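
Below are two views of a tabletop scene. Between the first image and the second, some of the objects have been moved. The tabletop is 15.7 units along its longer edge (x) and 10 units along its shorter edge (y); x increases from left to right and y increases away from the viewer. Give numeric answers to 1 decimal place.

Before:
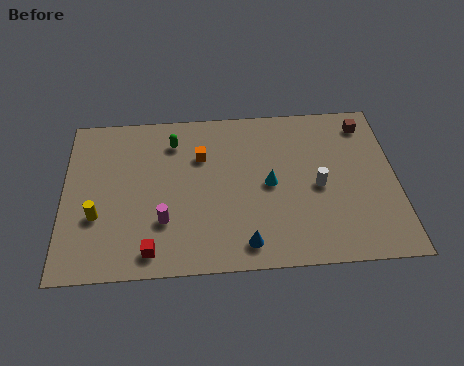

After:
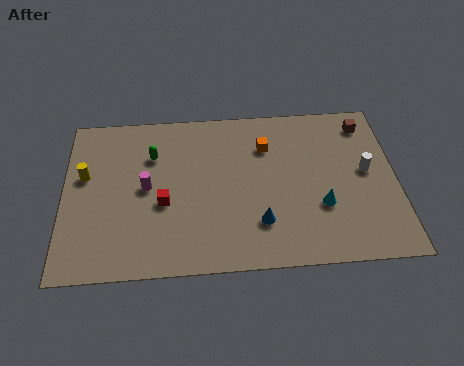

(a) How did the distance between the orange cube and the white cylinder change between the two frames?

-0.9

Before: roughly 6.0 units apart; after: 5.1. That's 0.9 units closer together.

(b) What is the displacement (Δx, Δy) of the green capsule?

(-1.0, -0.8)

The green capsule started near (5.2, 7.9) and ended near (4.2, 7.1).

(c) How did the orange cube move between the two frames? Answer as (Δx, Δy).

(3.1, 0.4)

From the two frames, the orange cube sits at roughly (6.5, 6.9) before and (9.6, 7.3) after.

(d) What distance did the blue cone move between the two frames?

1.4

The blue cone was near (8.5, 1.4) before and (9.2, 2.6) after, so it travelled √(0.7² + 1.2²) ≈ 1.4 units.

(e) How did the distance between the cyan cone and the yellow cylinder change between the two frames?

+3.2

Before: roughly 8.2 units apart; after: 11.4. That's 3.2 units further apart.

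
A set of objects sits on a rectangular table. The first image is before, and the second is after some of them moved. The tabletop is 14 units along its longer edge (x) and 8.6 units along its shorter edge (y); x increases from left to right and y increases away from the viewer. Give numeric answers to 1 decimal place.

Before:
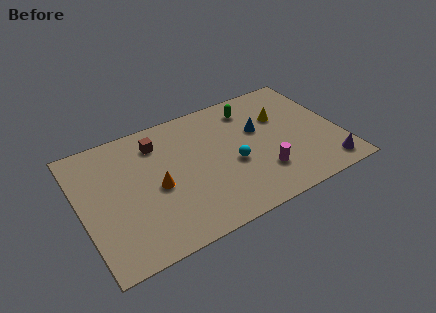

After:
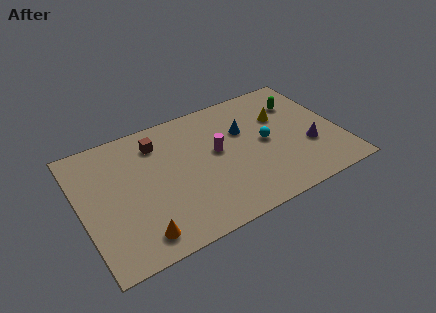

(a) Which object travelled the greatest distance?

the magenta cylinder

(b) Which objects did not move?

the yellow cone and the brown cube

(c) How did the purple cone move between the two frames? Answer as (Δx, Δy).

(-0.7, 1.8)

From the two frames, the purple cone sits at roughly (12.9, 1.2) before and (12.2, 3.0) after.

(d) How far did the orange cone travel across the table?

2.9

The orange cone was near (4.0, 3.9) before and (2.7, 1.3) after, so it travelled √(1.3² + 2.6²) ≈ 2.9 units.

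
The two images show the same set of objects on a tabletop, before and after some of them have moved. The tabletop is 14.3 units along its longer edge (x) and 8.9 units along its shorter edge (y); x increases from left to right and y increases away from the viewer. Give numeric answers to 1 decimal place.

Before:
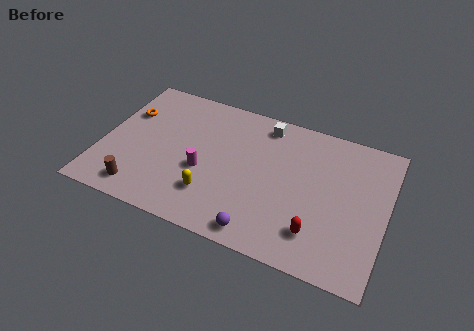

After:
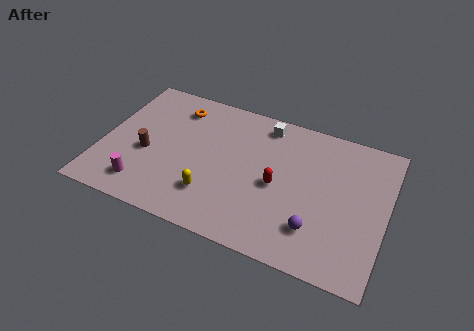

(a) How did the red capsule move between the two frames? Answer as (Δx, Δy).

(-2.2, 2.1)

From the two frames, the red capsule sits at roughly (11.1, 2.0) before and (8.9, 4.1) after.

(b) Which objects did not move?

the white cube and the yellow capsule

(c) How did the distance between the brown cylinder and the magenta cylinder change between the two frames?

-1.6

They were about 3.7 units apart before and 2.1 after — 1.6 units closer together.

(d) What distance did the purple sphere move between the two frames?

2.9

The purple sphere moved from about (8.4, 1.0) to (11.0, 2.2), a distance of √(2.6² + 1.2²) ≈ 2.9.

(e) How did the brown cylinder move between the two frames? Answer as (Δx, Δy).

(0.0, 2.4)

The brown cylinder was at about (2.3, 1.3) and moved to about (2.3, 3.7).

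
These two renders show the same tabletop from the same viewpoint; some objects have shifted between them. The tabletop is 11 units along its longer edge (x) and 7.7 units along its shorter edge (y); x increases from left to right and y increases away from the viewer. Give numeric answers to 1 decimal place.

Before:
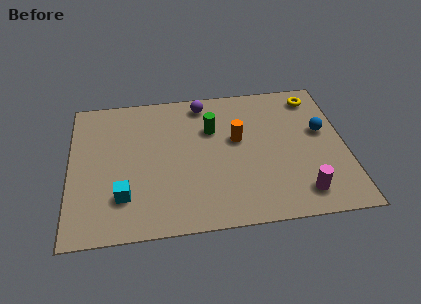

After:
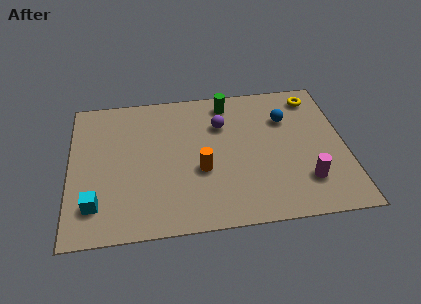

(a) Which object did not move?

the yellow torus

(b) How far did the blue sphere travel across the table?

1.7

The blue sphere moved from about (10.1, 4.5) to (8.7, 5.4), a distance of √(1.4² + 0.9²) ≈ 1.7.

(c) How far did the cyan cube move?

1.1

The cyan cube was near (2.1, 2.0) before and (1.0, 1.7) after, so it travelled √(1.1² + 0.3²) ≈ 1.1 units.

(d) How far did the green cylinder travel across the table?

1.6

The green cylinder was near (5.7, 5.2) before and (6.4, 6.6) after, so it travelled √(0.7² + 1.4²) ≈ 1.6 units.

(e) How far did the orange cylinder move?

2.1

From (6.7, 4.5) to (5.2, 3.0), the orange cylinder covered √(1.5² + 1.5²) ≈ 2.1 units.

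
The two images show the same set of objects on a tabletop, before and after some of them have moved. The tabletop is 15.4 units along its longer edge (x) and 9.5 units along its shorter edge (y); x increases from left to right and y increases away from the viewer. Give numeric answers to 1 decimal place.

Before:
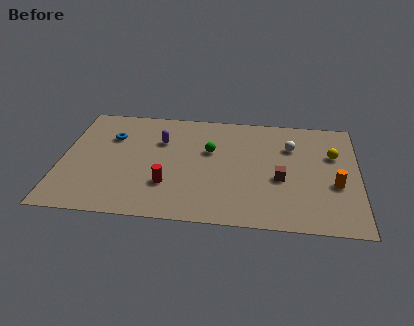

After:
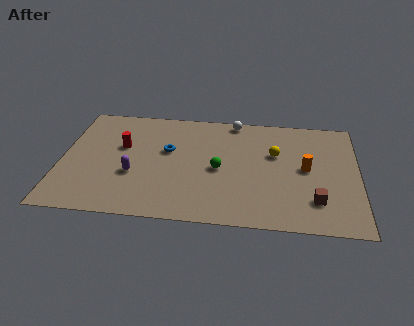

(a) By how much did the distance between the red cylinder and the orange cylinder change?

+1.0

The distance was about 8.6 in the first image and 9.6 in the second, so they moved 1.0 units further apart.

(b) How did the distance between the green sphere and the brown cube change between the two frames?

+1.2

The distance was about 4.2 in the first image and 5.4 in the second, so they moved 1.2 units further apart.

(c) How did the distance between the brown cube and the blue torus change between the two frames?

-0.9

Before: roughly 9.3 units apart; after: 8.4. That's 0.9 units closer together.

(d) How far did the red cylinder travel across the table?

3.9

From (5.6, 2.8) to (3.1, 5.8), the red cylinder covered √(2.5² + 3.0²) ≈ 3.9 units.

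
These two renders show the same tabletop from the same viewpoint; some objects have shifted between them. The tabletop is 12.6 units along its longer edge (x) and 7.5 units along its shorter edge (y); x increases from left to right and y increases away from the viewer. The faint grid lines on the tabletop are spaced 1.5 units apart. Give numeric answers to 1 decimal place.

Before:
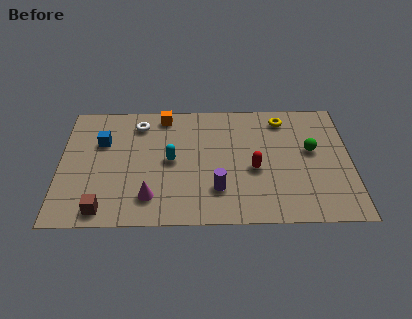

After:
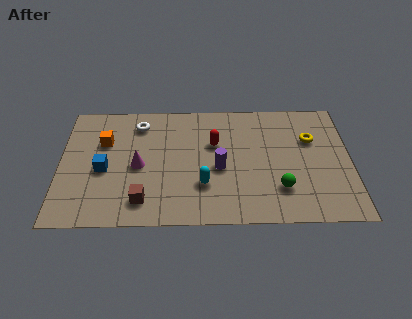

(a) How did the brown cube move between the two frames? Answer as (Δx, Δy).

(1.7, 0.5)

From the two frames, the brown cube sits at roughly (1.9, 0.9) before and (3.6, 1.4) after.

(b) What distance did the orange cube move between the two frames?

3.1

From (4.5, 6.6) to (1.9, 5.0), the orange cube covered √(2.6² + 1.6²) ≈ 3.1 units.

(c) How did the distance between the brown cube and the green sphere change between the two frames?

-3.7

Before: roughly 9.6 units apart; after: 5.9. That's 3.7 units closer together.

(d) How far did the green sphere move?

2.7

From (10.9, 4.3) to (9.5, 2.0), the green sphere covered √(1.4² + 2.3²) ≈ 2.7 units.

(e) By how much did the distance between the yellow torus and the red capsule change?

+0.8

The distance was about 3.4 in the first image and 4.2 in the second, so they moved 0.8 units further apart.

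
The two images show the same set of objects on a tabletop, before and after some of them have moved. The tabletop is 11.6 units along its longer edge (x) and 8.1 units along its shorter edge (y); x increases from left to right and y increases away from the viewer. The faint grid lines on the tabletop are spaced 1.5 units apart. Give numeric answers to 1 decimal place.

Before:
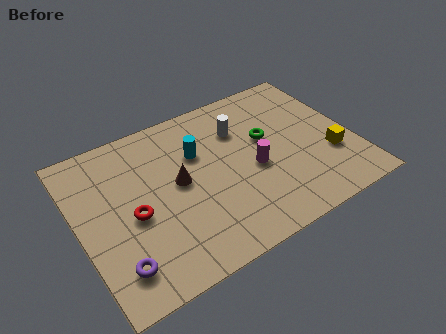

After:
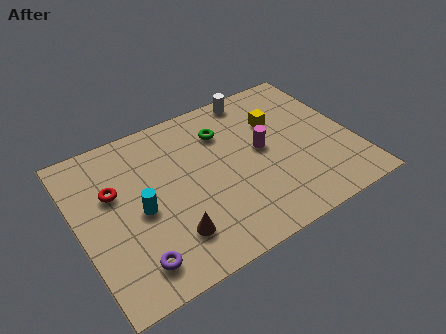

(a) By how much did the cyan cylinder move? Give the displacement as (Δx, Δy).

(-2.7, -1.7)

From the two frames, the cyan cylinder sits at roughly (5.2, 5.4) before and (2.5, 3.7) after.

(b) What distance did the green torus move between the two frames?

2.1

From (8.1, 4.8) to (6.4, 6.0), the green torus covered √(1.7² + 1.2²) ≈ 2.1 units.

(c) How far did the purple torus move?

0.7

From (1.2, 1.6) to (1.9, 1.4), the purple torus covered √(0.7² + 0.2²) ≈ 0.7 units.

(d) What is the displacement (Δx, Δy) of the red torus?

(-0.6, 1.5)

The red torus started near (2.2, 3.6) and ended near (1.6, 5.1).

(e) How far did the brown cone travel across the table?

2.5

From (4.2, 4.3) to (3.5, 1.9), the brown cone covered √(0.7² + 2.4²) ≈ 2.5 units.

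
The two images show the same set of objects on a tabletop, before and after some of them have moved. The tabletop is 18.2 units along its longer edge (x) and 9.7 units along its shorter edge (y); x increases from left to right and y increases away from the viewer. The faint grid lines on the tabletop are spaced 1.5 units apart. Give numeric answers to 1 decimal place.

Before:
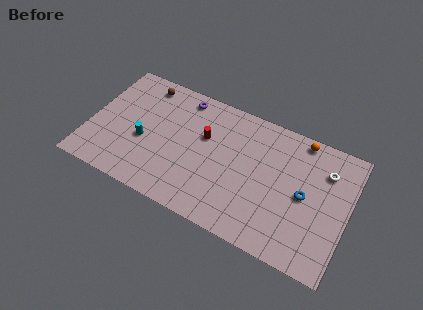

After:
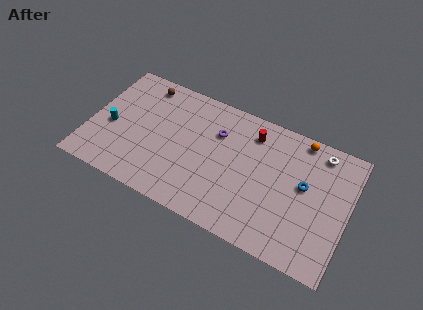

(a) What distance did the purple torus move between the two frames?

3.2

From (6.1, 8.5) to (8.8, 6.8), the purple torus covered √(2.7² + 1.7²) ≈ 3.2 units.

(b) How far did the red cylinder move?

3.6

The red cylinder was near (8.0, 6.1) before and (11.2, 7.8) after, so it travelled √(3.2² + 1.7²) ≈ 3.6 units.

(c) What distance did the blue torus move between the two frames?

0.7

From (15.2, 4.8) to (15.1, 5.5), the blue torus covered √(0.1² + 0.7²) ≈ 0.7 units.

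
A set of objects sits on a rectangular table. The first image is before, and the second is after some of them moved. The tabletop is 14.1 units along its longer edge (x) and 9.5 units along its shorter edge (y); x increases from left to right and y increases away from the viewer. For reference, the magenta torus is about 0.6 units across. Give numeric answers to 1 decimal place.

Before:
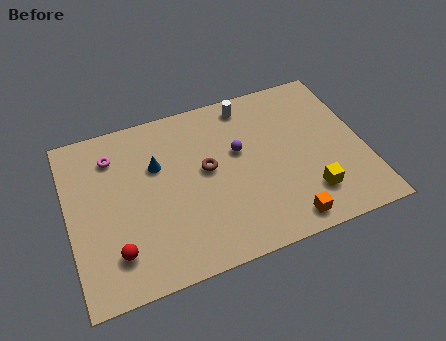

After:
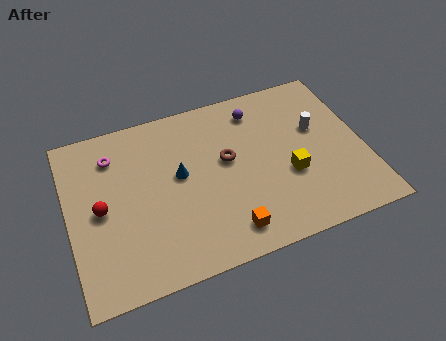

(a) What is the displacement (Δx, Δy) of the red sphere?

(-0.5, 2.5)

The red sphere started near (2.0, 2.1) and ended near (1.5, 4.6).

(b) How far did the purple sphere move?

2.4

The purple sphere moved from about (8.2, 5.7) to (9.3, 7.8), a distance of √(1.1² + 2.1²) ≈ 2.4.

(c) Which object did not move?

the magenta torus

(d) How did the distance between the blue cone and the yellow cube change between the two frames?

-2.6

The distance was about 8.0 in the first image and 5.4 in the second, so they moved 2.6 units closer together.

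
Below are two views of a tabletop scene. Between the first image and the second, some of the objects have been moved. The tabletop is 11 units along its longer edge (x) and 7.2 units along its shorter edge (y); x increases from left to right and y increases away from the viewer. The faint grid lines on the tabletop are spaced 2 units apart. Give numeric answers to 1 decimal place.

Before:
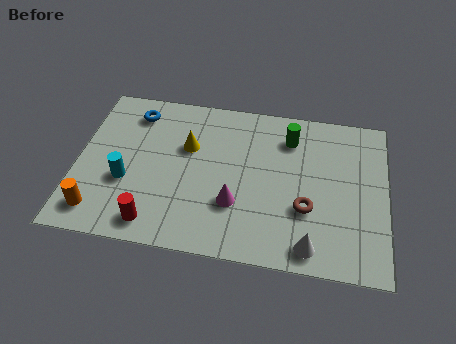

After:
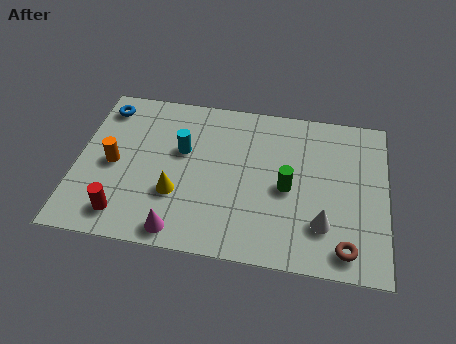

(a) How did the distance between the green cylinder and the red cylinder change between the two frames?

-0.4

They were about 6.5 units apart before and 6.1 after — 0.4 units closer together.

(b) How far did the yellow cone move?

2.2

The yellow cone moved from about (3.9, 4.6) to (3.6, 2.4), a distance of √(0.3² + 2.2²) ≈ 2.2.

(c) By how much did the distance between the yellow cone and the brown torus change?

+1.4

The distance was about 4.8 in the first image and 6.2 in the second, so they moved 1.4 units further apart.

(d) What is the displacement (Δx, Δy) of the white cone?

(0.4, 1.0)

From the two frames, the white cone sits at roughly (8.4, 0.9) before and (8.8, 1.9) after.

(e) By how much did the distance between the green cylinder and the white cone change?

-2.9

They were about 4.8 units apart before and 1.9 after — 2.9 units closer together.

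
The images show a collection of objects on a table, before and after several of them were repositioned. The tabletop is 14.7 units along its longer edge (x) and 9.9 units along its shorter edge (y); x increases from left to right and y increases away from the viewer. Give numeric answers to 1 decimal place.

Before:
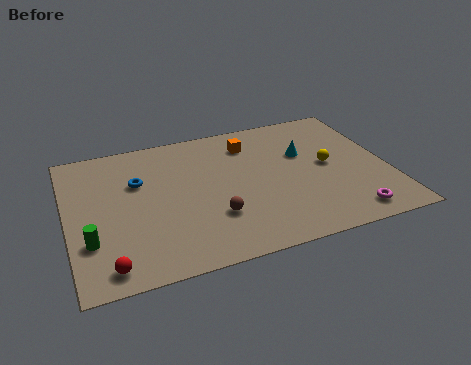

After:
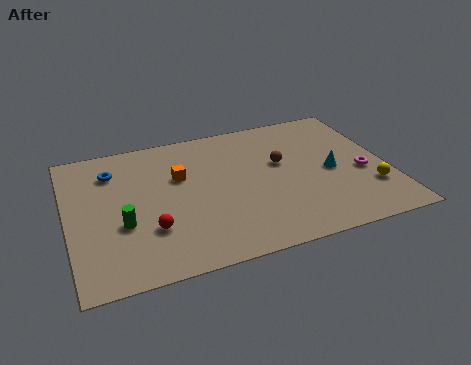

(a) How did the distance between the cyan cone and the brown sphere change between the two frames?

-3.0

They were about 5.6 units apart before and 2.6 after — 3.0 units closer together.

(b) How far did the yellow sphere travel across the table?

2.9

The yellow sphere moved from about (12.0, 5.1) to (13.7, 2.8), a distance of √(1.7² + 2.3²) ≈ 2.9.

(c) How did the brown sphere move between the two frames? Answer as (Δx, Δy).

(3.4, 2.9)

The brown sphere started near (6.5, 3.0) and ended near (9.9, 5.9).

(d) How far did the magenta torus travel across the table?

3.0

From (12.5, 1.3) to (13.5, 4.1), the magenta torus covered √(1.0² + 2.8²) ≈ 3.0 units.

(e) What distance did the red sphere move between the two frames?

2.7

From (1.6, 1.2) to (3.6, 3.0), the red sphere covered √(2.0² + 1.8²) ≈ 2.7 units.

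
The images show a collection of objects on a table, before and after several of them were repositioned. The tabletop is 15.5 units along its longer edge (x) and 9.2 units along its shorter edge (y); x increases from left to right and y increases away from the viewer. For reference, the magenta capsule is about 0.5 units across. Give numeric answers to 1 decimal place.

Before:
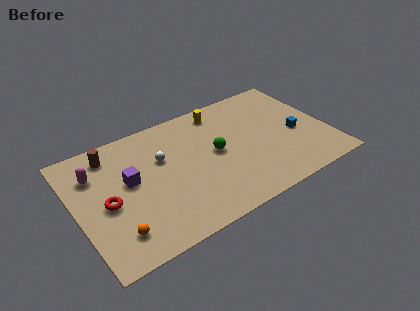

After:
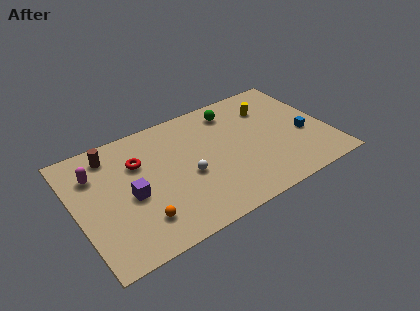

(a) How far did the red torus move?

3.0

The red torus moved from about (1.8, 4.2) to (4.0, 6.3), a distance of √(2.2² + 2.1²) ≈ 3.0.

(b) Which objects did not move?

the magenta capsule and the brown cylinder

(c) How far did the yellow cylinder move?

3.1

The yellow cylinder moved from about (9.4, 7.9) to (12.3, 6.8), a distance of √(2.9² + 1.1²) ≈ 3.1.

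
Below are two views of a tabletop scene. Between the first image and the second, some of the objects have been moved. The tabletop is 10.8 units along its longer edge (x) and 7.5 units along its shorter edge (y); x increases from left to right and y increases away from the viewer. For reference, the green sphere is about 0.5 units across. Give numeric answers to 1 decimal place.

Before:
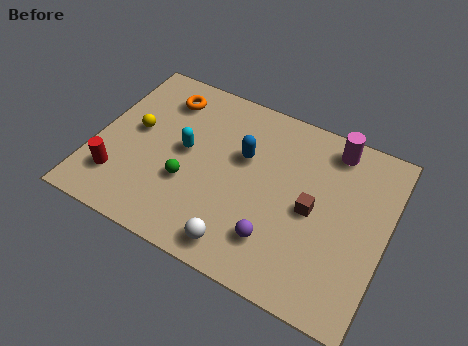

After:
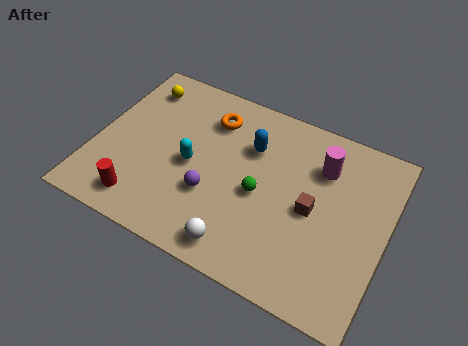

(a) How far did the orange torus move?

1.8

The orange torus was near (2.2, 6.0) before and (4.0, 5.8) after, so it travelled √(1.8² + 0.2²) ≈ 1.8 units.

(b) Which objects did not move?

the white sphere and the brown cube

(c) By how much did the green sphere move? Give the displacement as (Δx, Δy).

(2.6, 0.7)

The green sphere was at about (3.6, 2.7) and moved to about (6.2, 3.4).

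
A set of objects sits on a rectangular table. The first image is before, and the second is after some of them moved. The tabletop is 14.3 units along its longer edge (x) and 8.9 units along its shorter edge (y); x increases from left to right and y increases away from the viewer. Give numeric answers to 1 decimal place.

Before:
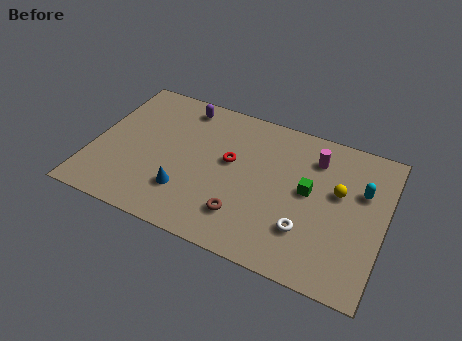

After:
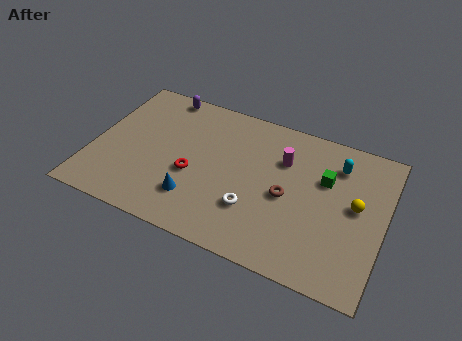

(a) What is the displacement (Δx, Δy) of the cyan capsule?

(-1.3, 1.1)

From the two frames, the cyan capsule sits at roughly (13.1, 5.8) before and (11.8, 6.9) after.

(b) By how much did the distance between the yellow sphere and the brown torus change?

-2.0

They were about 5.4 units apart before and 3.4 after — 2.0 units closer together.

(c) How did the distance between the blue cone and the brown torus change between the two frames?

+1.8

They were about 2.9 units apart before and 4.7 after — 1.8 units further apart.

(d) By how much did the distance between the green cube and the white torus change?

+2.2

They were about 2.3 units apart before and 4.5 after — 2.2 units further apart.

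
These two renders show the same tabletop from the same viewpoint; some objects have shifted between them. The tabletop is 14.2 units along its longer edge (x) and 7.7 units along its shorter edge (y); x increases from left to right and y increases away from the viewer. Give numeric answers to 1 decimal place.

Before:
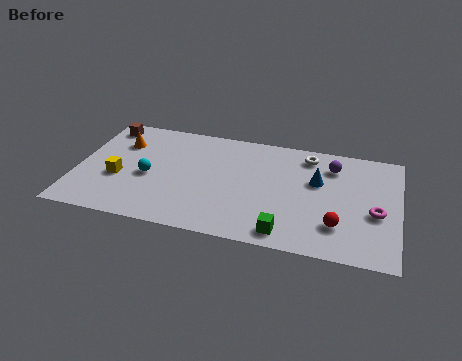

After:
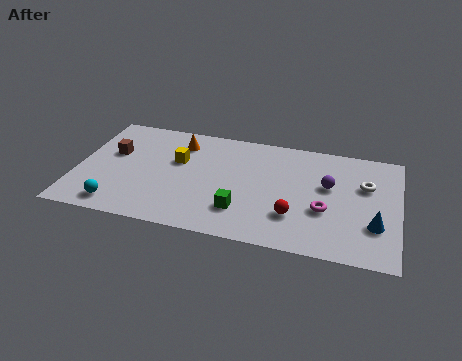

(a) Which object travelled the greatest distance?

the blue cone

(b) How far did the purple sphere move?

1.4

The purple sphere was near (11.2, 6.0) before and (11.1, 4.6) after, so it travelled √(0.1² + 1.4²) ≈ 1.4 units.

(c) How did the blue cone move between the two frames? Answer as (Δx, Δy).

(2.6, -2.4)

From the two frames, the blue cone sits at roughly (10.6, 4.8) before and (13.2, 2.4) after.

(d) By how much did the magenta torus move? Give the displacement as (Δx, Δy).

(-2.2, -0.3)

The magenta torus started near (13.2, 3.2) and ended near (11.0, 2.9).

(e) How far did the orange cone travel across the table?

2.7

From (1.8, 5.5) to (4.4, 6.1), the orange cone covered √(2.6² + 0.6²) ≈ 2.7 units.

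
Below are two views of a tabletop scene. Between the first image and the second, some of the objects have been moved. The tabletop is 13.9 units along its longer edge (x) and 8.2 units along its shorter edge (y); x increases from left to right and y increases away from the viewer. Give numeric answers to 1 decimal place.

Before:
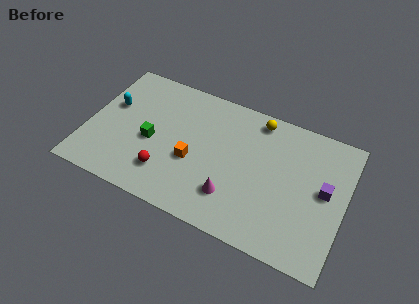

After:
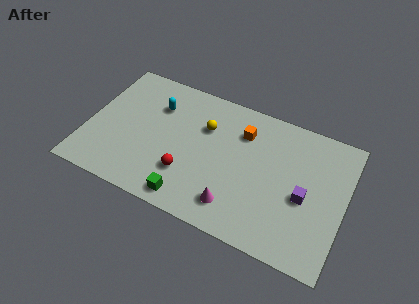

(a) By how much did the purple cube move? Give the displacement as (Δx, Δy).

(-1.0, -0.8)

The purple cube was at about (12.8, 4.4) and moved to about (11.8, 3.6).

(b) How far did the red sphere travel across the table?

1.2

The red sphere was near (4.5, 2.0) before and (5.6, 2.4) after, so it travelled √(1.1² + 0.4²) ≈ 1.2 units.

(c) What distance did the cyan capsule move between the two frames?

2.6

The cyan capsule was near (1.1, 5.0) before and (3.5, 5.9) after, so it travelled √(2.4² + 0.9²) ≈ 2.6 units.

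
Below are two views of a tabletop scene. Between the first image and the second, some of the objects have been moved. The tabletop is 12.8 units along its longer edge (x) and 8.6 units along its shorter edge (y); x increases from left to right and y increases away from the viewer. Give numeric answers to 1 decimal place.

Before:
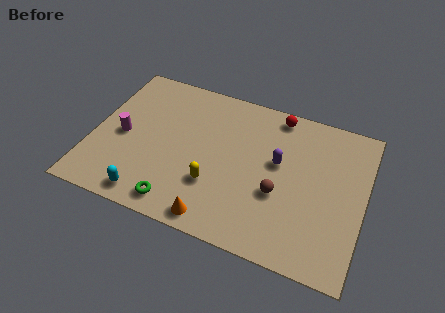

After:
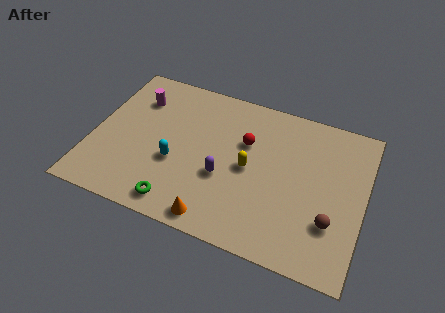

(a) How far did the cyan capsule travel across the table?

2.5

From (3.0, 1.0) to (4.0, 3.3), the cyan capsule covered √(1.0² + 2.3²) ≈ 2.5 units.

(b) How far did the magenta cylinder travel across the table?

2.4

The magenta cylinder was near (1.4, 4.0) before and (1.8, 6.4) after, so it travelled √(0.4² + 2.4²) ≈ 2.4 units.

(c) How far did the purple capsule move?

2.9

The purple capsule moved from about (8.7, 5.0) to (6.3, 3.3), a distance of √(2.4² + 1.7²) ≈ 2.9.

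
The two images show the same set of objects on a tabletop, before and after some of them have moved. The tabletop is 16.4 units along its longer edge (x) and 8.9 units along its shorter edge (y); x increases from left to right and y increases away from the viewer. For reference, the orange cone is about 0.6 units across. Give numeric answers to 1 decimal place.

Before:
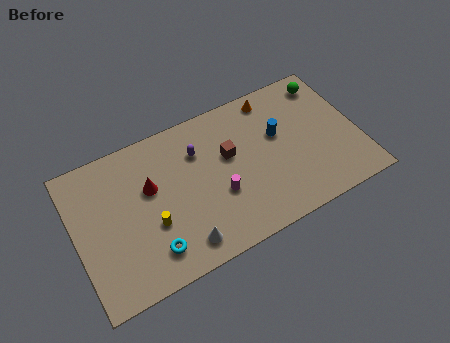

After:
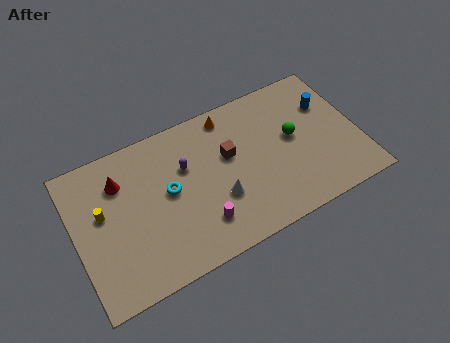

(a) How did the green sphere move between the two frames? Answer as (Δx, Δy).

(-2.4, -2.6)

From the two frames, the green sphere sits at roughly (15.1, 7.5) before and (12.7, 4.9) after.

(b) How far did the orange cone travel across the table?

2.6

From (11.9, 7.8) to (9.3, 7.8), the orange cone covered √(2.6² + 0.0²) ≈ 2.6 units.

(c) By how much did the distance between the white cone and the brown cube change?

-2.7

Before: roughly 5.2 units apart; after: 2.5. That's 2.7 units closer together.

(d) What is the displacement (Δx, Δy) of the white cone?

(2.4, 1.7)

The white cone was at about (5.7, 1.4) and moved to about (8.1, 3.1).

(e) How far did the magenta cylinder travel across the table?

1.7

The magenta cylinder was near (8.1, 3.3) before and (6.9, 2.1) after, so it travelled √(1.2² + 1.2²) ≈ 1.7 units.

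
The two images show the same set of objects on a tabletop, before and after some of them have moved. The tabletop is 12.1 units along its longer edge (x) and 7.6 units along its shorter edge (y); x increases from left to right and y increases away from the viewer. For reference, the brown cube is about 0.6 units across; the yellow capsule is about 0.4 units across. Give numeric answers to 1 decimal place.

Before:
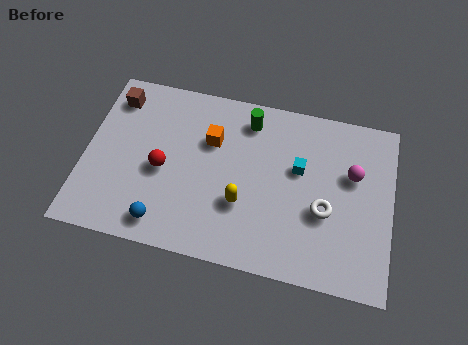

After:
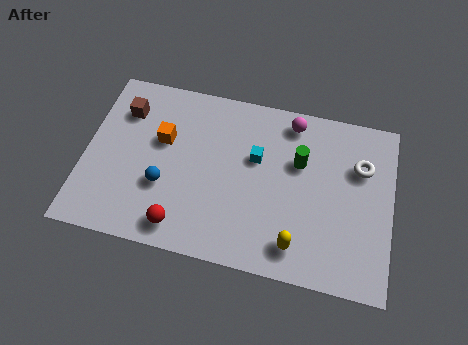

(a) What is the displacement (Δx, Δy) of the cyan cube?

(-1.7, 0.1)

The cyan cube was at about (8.4, 4.6) and moved to about (6.7, 4.7).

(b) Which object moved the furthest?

the magenta sphere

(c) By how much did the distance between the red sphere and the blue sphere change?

-0.5

They were about 2.3 units apart before and 1.8 after — 0.5 units closer together.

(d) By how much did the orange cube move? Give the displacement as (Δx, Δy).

(-1.9, -0.4)

From the two frames, the orange cube sits at roughly (4.9, 5.1) before and (3.0, 4.7) after.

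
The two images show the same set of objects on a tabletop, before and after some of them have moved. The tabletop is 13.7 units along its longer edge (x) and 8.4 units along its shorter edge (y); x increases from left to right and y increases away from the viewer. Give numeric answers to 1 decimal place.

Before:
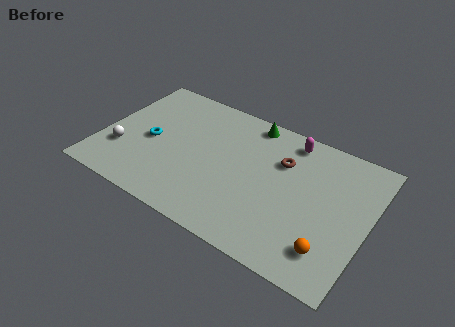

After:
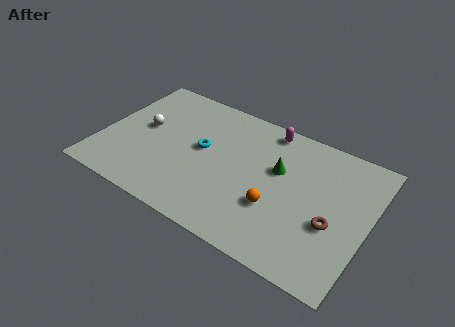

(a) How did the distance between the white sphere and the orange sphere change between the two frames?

-3.5

Before: roughly 10.9 units apart; after: 7.4. That's 3.5 units closer together.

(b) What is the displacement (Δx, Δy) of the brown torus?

(2.9, -2.5)

From the two frames, the brown torus sits at roughly (9.1, 5.8) before and (12.0, 3.3) after.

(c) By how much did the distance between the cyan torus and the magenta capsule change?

-3.4

The distance was about 7.6 in the first image and 4.2 in the second, so they moved 3.4 units closer together.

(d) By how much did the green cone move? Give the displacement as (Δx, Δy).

(1.8, -2.3)

The green cone started near (7.2, 7.5) and ended near (9.0, 5.2).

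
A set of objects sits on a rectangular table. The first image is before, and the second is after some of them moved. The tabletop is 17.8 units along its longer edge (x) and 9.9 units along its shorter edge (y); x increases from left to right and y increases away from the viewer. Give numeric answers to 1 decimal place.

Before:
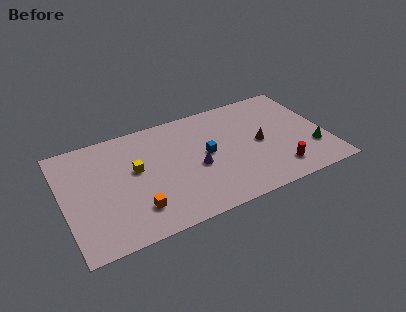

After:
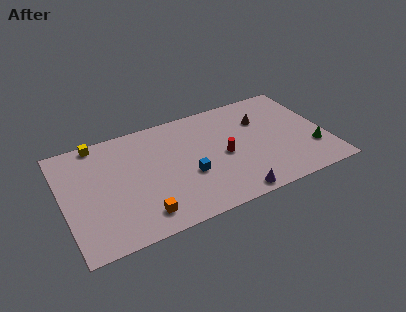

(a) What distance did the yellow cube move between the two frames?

4.0

The yellow cube was near (4.9, 5.7) before and (2.7, 9.1) after, so it travelled √(2.2² + 3.4²) ≈ 4.0 units.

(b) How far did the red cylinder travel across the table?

4.3

The red cylinder moved from about (14.2, 1.9) to (10.8, 4.6), a distance of √(3.4² + 2.7²) ≈ 4.3.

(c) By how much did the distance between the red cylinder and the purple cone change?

-2.1

The distance was about 5.8 in the first image and 3.7 in the second, so they moved 2.1 units closer together.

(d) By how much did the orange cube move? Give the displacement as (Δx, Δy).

(0.3, -0.6)

From the two frames, the orange cube sits at roughly (4.6, 2.3) before and (4.9, 1.7) after.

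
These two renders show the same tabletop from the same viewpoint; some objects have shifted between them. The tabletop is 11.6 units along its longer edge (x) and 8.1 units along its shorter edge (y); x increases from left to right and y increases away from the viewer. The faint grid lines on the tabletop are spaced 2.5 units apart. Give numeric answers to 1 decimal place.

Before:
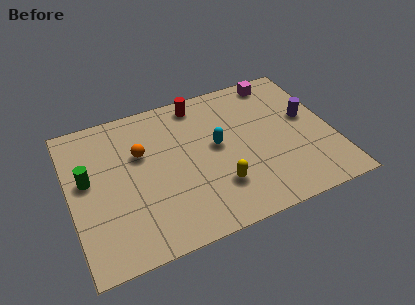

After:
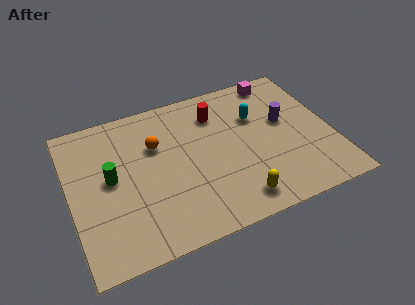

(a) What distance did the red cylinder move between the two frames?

1.1

The red cylinder was near (6.0, 7.1) before and (6.7, 6.2) after, so it travelled √(0.7² + 0.9²) ≈ 1.1 units.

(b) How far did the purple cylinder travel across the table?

1.0

The purple cylinder moved from about (10.6, 4.6) to (9.6, 4.7), a distance of √(1.0² + 0.1²) ≈ 1.0.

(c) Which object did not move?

the magenta cube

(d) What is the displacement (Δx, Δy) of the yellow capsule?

(0.7, -1.0)

From the two frames, the yellow capsule sits at roughly (6.3, 2.2) before and (7.0, 1.2) after.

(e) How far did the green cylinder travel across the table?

1.0

From (0.8, 4.6) to (1.8, 4.3), the green cylinder covered √(1.0² + 0.3²) ≈ 1.0 units.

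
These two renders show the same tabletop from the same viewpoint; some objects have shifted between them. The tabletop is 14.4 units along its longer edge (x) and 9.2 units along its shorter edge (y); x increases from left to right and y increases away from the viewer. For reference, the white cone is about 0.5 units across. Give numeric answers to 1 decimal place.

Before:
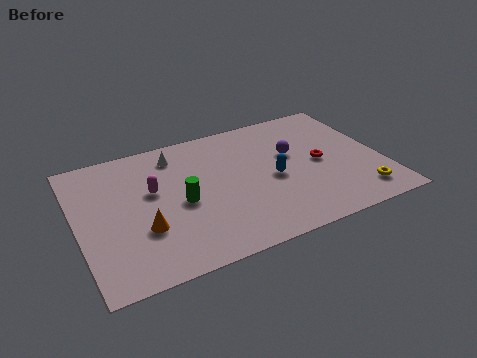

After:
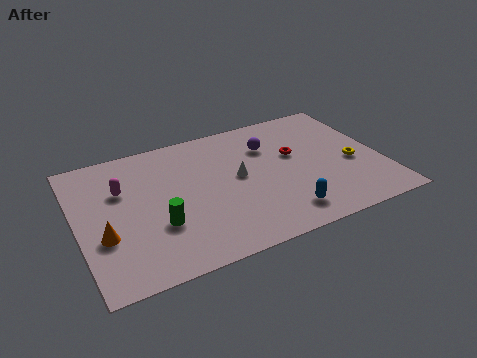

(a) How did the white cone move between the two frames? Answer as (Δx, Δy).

(2.7, -2.7)

The white cone was at about (4.9, 7.6) and moved to about (7.6, 4.9).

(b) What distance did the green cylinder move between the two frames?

1.6

The green cylinder moved from about (4.8, 4.2) to (3.6, 3.1), a distance of √(1.2² + 1.1²) ≈ 1.6.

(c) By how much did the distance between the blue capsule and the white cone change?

-1.8

Before: roughly 5.5 units apart; after: 3.7. That's 1.8 units closer together.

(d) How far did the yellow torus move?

2.3

The yellow torus was near (13.0, 1.6) before and (13.0, 3.9) after, so it travelled √(0.0² + 2.3²) ≈ 2.3 units.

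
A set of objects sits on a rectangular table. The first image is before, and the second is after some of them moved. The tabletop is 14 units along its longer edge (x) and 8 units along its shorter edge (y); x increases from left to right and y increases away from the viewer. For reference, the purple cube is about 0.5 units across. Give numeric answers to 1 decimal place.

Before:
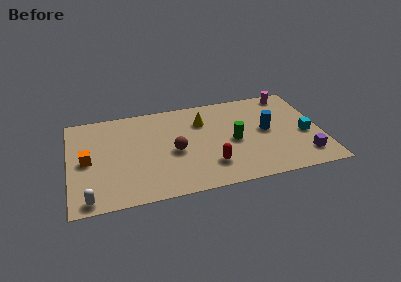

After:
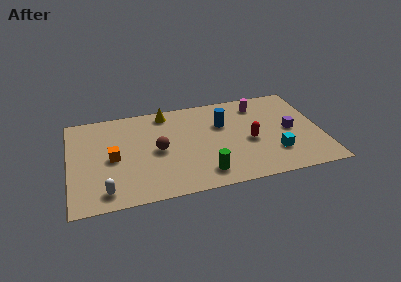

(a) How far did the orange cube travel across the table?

1.4

The orange cube was near (1.0, 3.9) before and (2.4, 3.8) after, so it travelled √(1.4² + 0.1²) ≈ 1.4 units.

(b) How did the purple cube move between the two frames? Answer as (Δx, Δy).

(-0.6, 2.3)

From the two frames, the purple cube sits at roughly (12.9, 1.6) before and (12.3, 3.9) after.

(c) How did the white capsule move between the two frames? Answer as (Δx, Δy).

(0.9, 0.4)

From the two frames, the white capsule sits at roughly (1.0, 0.8) before and (1.9, 1.2) after.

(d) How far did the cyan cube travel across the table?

2.2

The cyan cube moved from about (13.1, 3.4) to (11.3, 2.2), a distance of √(1.8² + 1.2²) ≈ 2.2.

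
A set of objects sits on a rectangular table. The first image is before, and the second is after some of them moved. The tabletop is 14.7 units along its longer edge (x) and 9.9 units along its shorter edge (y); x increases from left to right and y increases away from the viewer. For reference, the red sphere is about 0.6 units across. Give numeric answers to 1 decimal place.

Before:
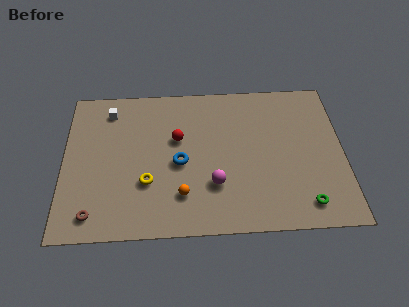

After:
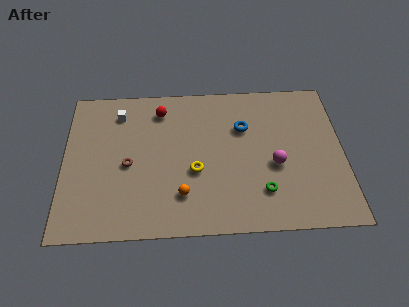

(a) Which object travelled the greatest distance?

the blue torus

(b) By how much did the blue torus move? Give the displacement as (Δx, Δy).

(3.4, 2.2)

The blue torus was at about (6.1, 4.5) and moved to about (9.5, 6.7).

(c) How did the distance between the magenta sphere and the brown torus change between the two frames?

+1.2

They were about 6.5 units apart before and 7.7 after — 1.2 units further apart.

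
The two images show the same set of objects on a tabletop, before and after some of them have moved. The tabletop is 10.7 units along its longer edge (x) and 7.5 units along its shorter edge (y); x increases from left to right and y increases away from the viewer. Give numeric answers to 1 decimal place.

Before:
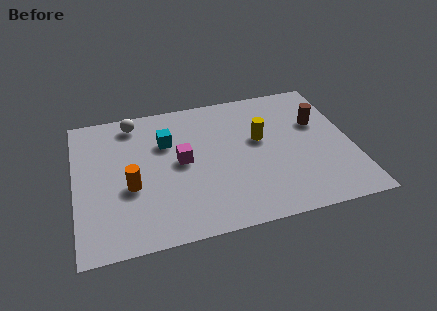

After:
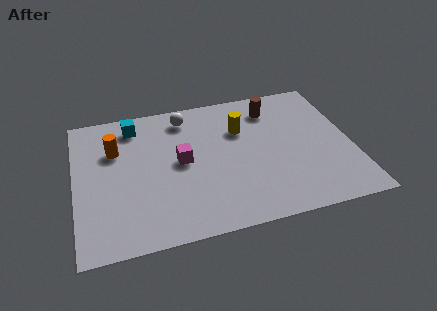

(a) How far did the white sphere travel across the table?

2.0

From (2.4, 6.5) to (4.4, 6.3), the white sphere covered √(2.0² + 0.2²) ≈ 2.0 units.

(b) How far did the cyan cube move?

1.7

The cyan cube was near (3.6, 5.1) before and (2.4, 6.3) after, so it travelled √(1.2² + 1.2²) ≈ 1.7 units.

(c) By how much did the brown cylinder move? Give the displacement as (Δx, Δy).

(-1.7, 1.2)

The brown cylinder was at about (9.5, 4.8) and moved to about (7.8, 6.0).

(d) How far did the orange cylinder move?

2.2

From (2.1, 3.0) to (1.6, 5.1), the orange cylinder covered √(0.5² + 2.1²) ≈ 2.2 units.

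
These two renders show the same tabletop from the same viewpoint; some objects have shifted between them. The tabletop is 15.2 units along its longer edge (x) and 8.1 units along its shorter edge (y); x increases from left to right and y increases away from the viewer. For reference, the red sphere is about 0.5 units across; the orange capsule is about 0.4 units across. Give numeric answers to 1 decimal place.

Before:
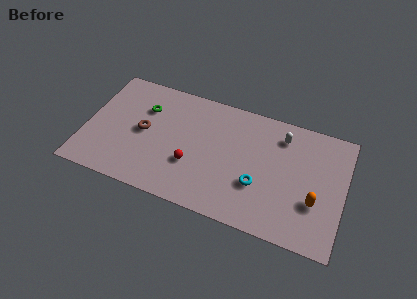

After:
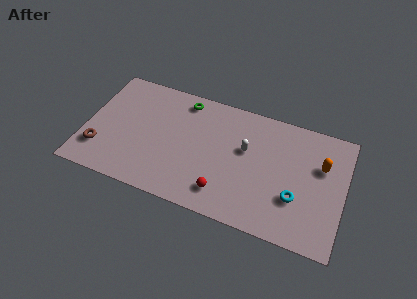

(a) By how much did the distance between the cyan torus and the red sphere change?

+0.3

The distance was about 3.9 in the first image and 4.2 in the second, so they moved 0.3 units further apart.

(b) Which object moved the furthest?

the brown torus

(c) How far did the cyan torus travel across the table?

2.2

The cyan torus was near (10.3, 2.8) before and (12.5, 2.7) after, so it travelled √(2.2² + 0.1²) ≈ 2.2 units.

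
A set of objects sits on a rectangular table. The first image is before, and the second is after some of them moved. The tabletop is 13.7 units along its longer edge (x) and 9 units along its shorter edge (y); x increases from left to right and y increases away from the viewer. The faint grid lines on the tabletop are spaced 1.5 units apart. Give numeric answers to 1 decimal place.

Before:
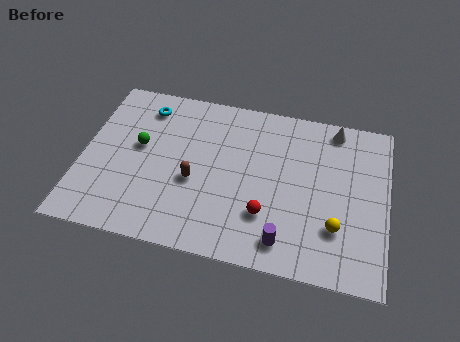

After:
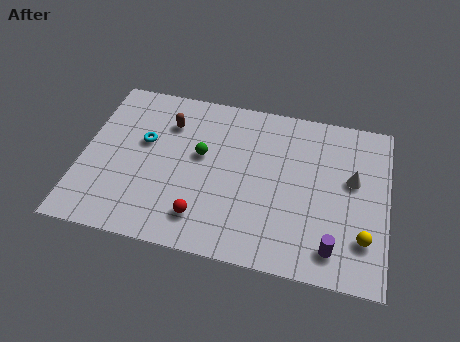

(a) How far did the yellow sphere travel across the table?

1.2

The yellow sphere moved from about (11.5, 2.6) to (12.7, 2.3), a distance of √(1.2² + 0.3²) ≈ 1.2.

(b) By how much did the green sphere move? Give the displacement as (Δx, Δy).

(2.8, 0.1)

The green sphere started near (2.5, 5.1) and ended near (5.3, 5.2).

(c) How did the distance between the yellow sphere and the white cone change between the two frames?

-2.3

They were about 5.4 units apart before and 3.1 after — 2.3 units closer together.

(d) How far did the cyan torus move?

2.0

The cyan torus was near (2.6, 7.4) before and (2.7, 5.4) after, so it travelled √(0.1² + 2.0²) ≈ 2.0 units.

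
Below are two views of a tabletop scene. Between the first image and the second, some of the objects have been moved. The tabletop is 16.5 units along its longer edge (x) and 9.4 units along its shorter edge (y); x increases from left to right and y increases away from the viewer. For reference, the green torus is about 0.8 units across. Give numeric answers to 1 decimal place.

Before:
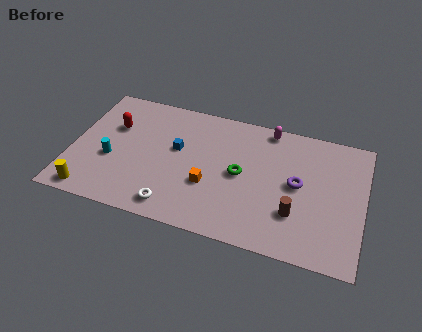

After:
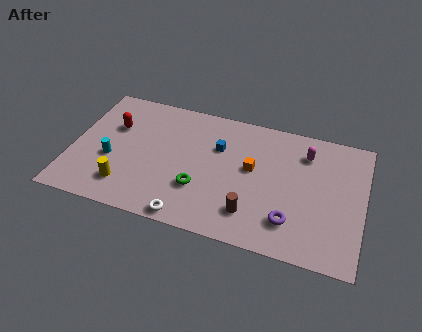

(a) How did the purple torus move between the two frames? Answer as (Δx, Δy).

(-0.2, -2.7)

The purple torus was at about (12.8, 4.9) and moved to about (12.6, 2.2).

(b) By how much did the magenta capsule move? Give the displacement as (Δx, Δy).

(2.2, -1.2)

The magenta capsule was at about (10.9, 8.5) and moved to about (13.1, 7.3).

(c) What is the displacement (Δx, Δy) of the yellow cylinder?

(1.9, 1.0)

The yellow cylinder started near (1.4, 1.0) and ended near (3.3, 2.0).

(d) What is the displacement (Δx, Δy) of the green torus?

(-2.2, -1.7)

From the two frames, the green torus sits at roughly (9.6, 4.7) before and (7.4, 3.0) after.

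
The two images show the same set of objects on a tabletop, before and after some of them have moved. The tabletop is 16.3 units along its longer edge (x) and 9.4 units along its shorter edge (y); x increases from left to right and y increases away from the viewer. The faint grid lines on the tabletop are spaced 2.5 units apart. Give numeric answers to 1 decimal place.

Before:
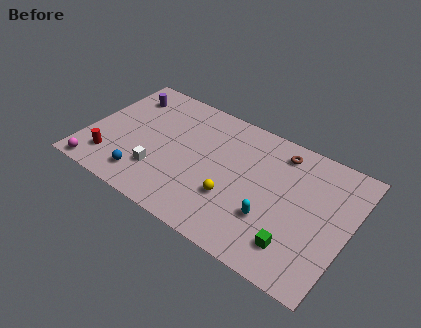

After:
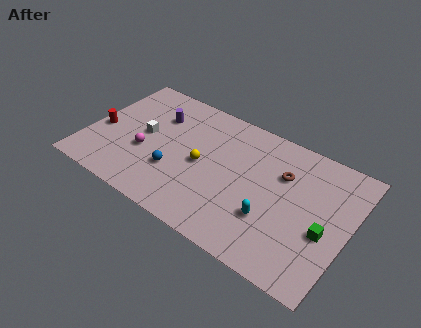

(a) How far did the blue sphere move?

2.2

The blue sphere moved from about (4.0, 1.7) to (5.7, 3.1), a distance of √(1.7² + 1.4²) ≈ 2.2.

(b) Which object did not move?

the cyan capsule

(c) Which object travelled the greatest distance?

the magenta sphere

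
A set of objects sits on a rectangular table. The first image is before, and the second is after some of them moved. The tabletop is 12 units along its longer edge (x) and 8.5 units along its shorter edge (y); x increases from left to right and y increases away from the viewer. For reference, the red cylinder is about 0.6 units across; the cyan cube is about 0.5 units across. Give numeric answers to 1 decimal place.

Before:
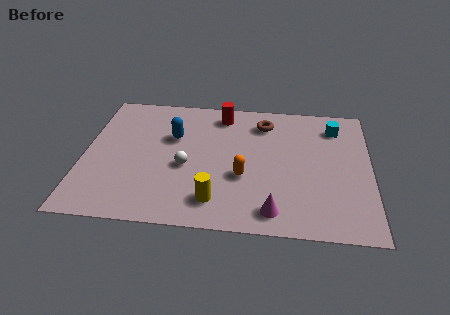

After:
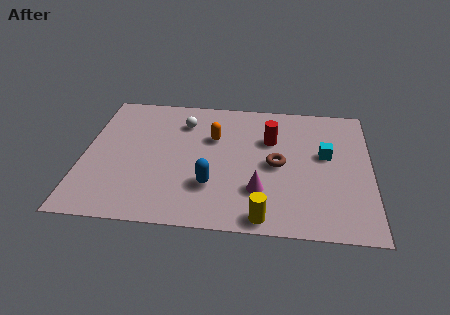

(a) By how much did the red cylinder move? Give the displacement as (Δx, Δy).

(2.1, -1.5)

From the two frames, the red cylinder sits at roughly (5.7, 7.2) before and (7.8, 5.7) after.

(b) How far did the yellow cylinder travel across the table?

2.2

The yellow cylinder was near (5.6, 1.6) before and (7.6, 0.8) after, so it travelled √(2.0² + 0.8²) ≈ 2.2 units.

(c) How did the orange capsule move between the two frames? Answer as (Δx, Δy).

(-1.3, 2.4)

The orange capsule was at about (6.7, 3.2) and moved to about (5.4, 5.6).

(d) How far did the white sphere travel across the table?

2.9

The white sphere was near (4.3, 3.6) before and (4.1, 6.5) after, so it travelled √(0.2² + 2.9²) ≈ 2.9 units.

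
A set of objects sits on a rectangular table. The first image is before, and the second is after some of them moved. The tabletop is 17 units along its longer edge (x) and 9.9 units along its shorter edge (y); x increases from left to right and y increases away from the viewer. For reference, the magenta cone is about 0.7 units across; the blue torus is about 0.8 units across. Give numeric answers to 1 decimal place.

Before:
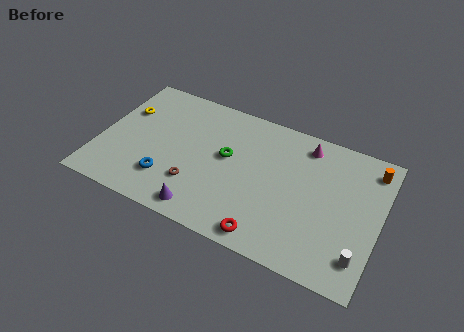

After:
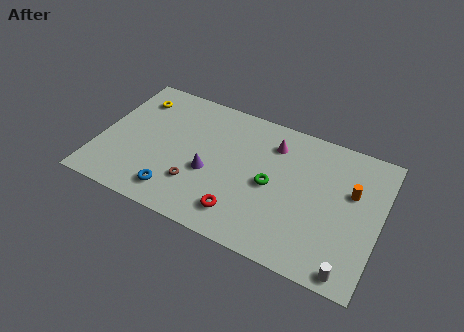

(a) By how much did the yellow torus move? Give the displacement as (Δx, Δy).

(0.5, 1.2)

From the two frames, the yellow torus sits at roughly (1.2, 6.6) before and (1.7, 7.8) after.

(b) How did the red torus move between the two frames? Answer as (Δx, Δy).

(-1.7, 0.8)

The red torus was at about (10.7, 1.1) and moved to about (9.0, 1.9).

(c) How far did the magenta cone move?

2.0

The magenta cone moved from about (12.2, 8.4) to (10.3, 7.7), a distance of √(1.9² + 0.7²) ≈ 2.0.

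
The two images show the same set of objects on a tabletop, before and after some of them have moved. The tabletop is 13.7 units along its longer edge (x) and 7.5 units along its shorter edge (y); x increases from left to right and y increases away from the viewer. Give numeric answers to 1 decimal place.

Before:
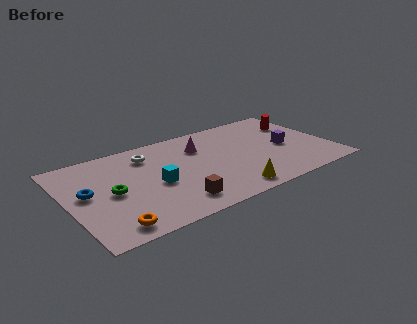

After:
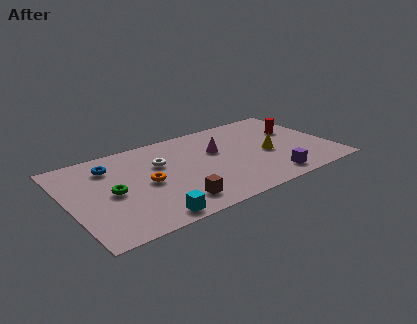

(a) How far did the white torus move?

1.1

The white torus was near (4.4, 5.9) before and (4.9, 4.9) after, so it travelled √(0.5² + 1.0²) ≈ 1.1 units.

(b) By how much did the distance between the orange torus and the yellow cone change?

+0.3

The distance was about 6.1 in the first image and 6.4 in the second, so they moved 0.3 units further apart.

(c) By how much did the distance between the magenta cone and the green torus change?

+0.6

The distance was about 5.2 in the first image and 5.8 in the second, so they moved 0.6 units further apart.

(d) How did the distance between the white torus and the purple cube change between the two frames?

-1.0

They were about 7.4 units apart before and 6.4 after — 1.0 units closer together.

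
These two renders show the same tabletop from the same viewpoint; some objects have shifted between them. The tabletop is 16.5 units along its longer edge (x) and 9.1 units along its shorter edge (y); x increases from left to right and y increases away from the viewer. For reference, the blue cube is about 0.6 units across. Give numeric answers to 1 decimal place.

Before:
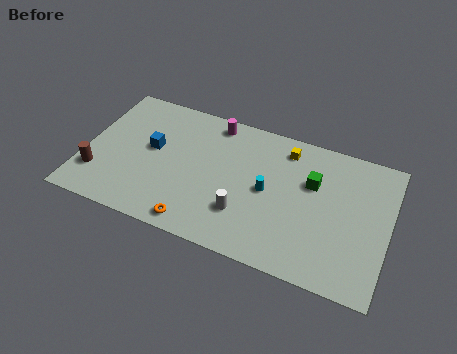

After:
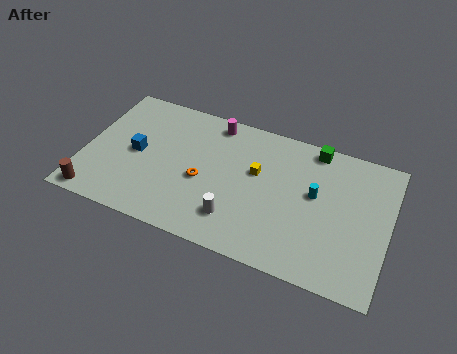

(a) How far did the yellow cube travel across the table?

2.5

The yellow cube moved from about (10.7, 7.6) to (9.3, 5.5), a distance of √(1.4² + 2.1²) ≈ 2.5.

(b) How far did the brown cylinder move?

1.5

From (0.9, 2.4) to (1.0, 0.9), the brown cylinder covered √(0.1² + 1.5²) ≈ 1.5 units.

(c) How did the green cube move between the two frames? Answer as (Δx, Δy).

(-0.1, 2.3)

From the two frames, the green cube sits at roughly (12.3, 5.9) before and (12.2, 8.2) after.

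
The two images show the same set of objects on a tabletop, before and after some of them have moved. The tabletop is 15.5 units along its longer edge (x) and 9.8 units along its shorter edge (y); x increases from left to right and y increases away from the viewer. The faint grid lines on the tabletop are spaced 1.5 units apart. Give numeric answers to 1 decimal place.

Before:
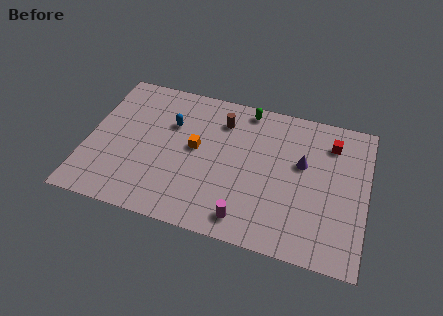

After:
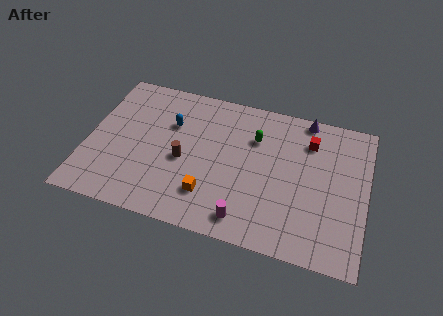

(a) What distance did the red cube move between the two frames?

1.2

The red cube moved from about (13.4, 7.7) to (12.2, 7.5), a distance of √(1.2² + 0.2²) ≈ 1.2.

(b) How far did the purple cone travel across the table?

3.1

The purple cone moved from about (11.9, 5.9) to (11.9, 9.0), a distance of √(0.0² + 3.1²) ≈ 3.1.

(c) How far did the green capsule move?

2.0

The green capsule moved from about (8.6, 8.8) to (9.2, 6.9), a distance of √(0.6² + 1.9²) ≈ 2.0.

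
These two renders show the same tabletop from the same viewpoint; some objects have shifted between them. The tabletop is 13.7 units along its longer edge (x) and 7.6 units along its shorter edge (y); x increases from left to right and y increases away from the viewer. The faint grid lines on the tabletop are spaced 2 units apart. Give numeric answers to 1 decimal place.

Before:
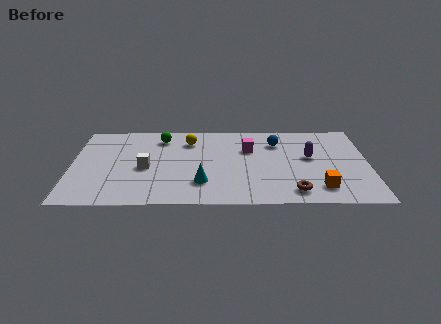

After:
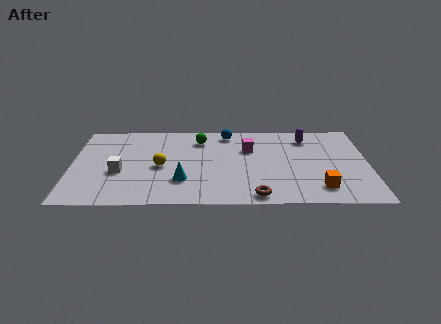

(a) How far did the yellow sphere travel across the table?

2.7

The yellow sphere moved from about (5.4, 5.9) to (4.1, 3.5), a distance of √(1.3² + 2.4²) ≈ 2.7.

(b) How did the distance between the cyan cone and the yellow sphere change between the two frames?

-2.3

Before: roughly 3.9 units apart; after: 1.6. That's 2.3 units closer together.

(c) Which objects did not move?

the orange cube and the magenta cube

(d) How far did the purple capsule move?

1.8

The purple capsule was near (11.0, 4.3) before and (10.9, 6.1) after, so it travelled √(0.1² + 1.8²) ≈ 1.8 units.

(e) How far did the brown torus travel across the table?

1.7

From (10.2, 1.2) to (8.5, 0.8), the brown torus covered √(1.7² + 0.4²) ≈ 1.7 units.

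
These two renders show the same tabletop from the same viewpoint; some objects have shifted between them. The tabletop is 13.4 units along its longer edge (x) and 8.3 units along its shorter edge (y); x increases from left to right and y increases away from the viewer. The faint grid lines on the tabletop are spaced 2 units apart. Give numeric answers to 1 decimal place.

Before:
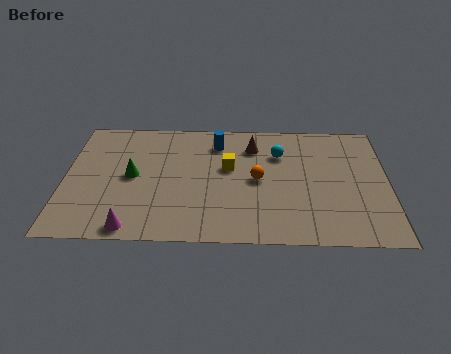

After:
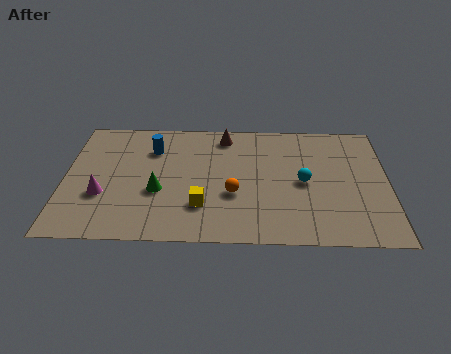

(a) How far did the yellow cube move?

2.8

The yellow cube was near (6.8, 4.9) before and (5.7, 2.3) after, so it travelled √(1.1² + 2.6²) ≈ 2.8 units.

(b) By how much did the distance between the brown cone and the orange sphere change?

+1.7

Before: roughly 2.3 units apart; after: 4.0. That's 1.7 units further apart.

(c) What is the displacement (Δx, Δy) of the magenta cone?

(-1.3, 2.1)

The magenta cone was at about (2.9, 0.8) and moved to about (1.6, 2.9).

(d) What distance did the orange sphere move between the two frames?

1.4

From (8.0, 4.1) to (7.0, 3.1), the orange sphere covered √(1.0² + 1.0²) ≈ 1.4 units.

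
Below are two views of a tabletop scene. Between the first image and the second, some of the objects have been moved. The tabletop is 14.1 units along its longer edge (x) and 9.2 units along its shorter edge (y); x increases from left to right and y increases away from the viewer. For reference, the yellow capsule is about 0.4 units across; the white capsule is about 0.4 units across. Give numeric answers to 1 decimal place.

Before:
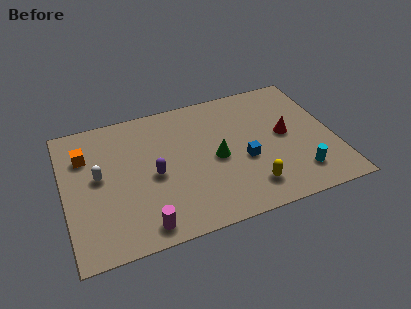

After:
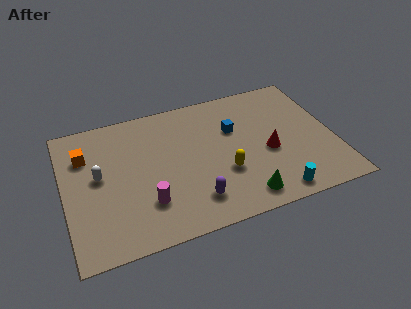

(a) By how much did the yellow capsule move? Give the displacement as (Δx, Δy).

(-1.2, 1.4)

The yellow capsule started near (9.4, 1.8) and ended near (8.2, 3.2).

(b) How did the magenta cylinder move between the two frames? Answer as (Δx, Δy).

(0.3, 1.4)

From the two frames, the magenta cylinder sits at roughly (3.8, 1.1) before and (4.1, 2.5) after.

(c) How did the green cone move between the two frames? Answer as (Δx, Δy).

(1.1, -3.0)

From the two frames, the green cone sits at roughly (7.9, 4.3) before and (9.0, 1.3) after.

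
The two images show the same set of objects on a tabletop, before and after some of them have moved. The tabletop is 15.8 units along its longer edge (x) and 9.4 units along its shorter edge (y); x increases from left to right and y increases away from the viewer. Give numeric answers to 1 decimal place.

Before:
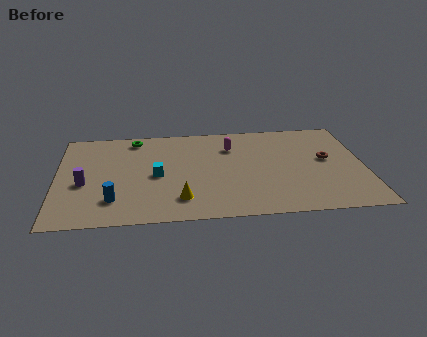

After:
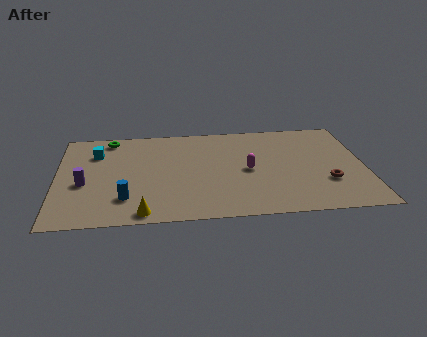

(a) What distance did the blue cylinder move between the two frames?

0.6

From (2.9, 2.2) to (3.5, 2.3), the blue cylinder covered √(0.6² + 0.1²) ≈ 0.6 units.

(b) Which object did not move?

the purple cylinder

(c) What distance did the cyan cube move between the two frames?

4.0

The cyan cube was near (5.1, 4.4) before and (2.0, 6.9) after, so it travelled √(3.1² + 2.5²) ≈ 4.0 units.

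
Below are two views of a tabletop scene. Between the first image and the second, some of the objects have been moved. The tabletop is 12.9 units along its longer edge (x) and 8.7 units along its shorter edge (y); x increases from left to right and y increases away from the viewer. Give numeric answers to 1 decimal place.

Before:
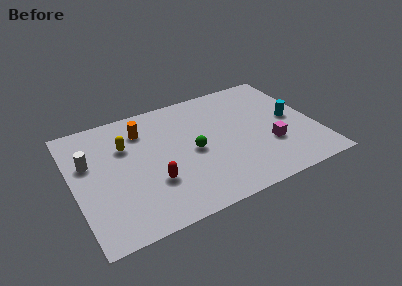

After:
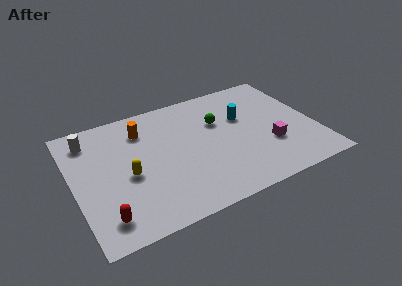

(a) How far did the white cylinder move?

1.6

The white cylinder was near (0.9, 5.5) before and (1.1, 7.1) after, so it travelled √(0.2² + 1.6²) ≈ 1.6 units.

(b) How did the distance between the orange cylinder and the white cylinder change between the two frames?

-0.4

They were about 3.2 units apart before and 2.8 after — 0.4 units closer together.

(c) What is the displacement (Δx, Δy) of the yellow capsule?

(-0.1, -2.1)

The yellow capsule started near (2.9, 5.9) and ended near (2.8, 3.8).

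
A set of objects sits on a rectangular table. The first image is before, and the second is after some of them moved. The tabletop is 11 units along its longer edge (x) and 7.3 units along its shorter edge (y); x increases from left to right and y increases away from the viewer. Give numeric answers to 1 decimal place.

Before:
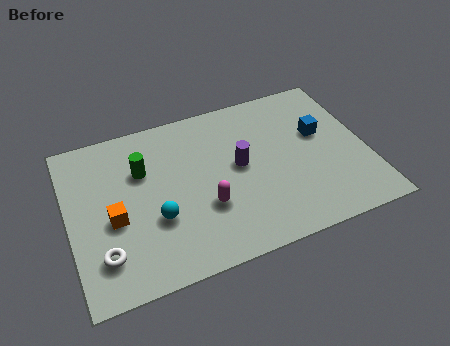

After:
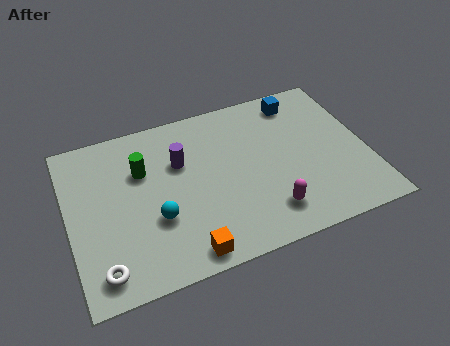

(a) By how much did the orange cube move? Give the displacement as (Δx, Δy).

(2.4, -2.3)

The orange cube was at about (1.6, 3.1) and moved to about (4.0, 0.8).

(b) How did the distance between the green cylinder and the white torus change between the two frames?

+0.6

The distance was about 3.6 in the first image and 4.2 in the second, so they moved 0.6 units further apart.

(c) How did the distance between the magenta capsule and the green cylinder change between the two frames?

+2.3

Before: roughly 3.2 units apart; after: 5.5. That's 2.3 units further apart.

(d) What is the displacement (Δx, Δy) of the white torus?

(-0.1, -0.6)

From the two frames, the white torus sits at roughly (1.1, 1.7) before and (1.0, 1.1) after.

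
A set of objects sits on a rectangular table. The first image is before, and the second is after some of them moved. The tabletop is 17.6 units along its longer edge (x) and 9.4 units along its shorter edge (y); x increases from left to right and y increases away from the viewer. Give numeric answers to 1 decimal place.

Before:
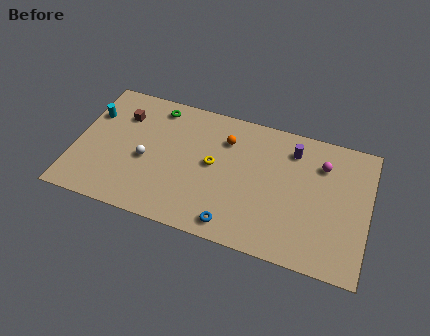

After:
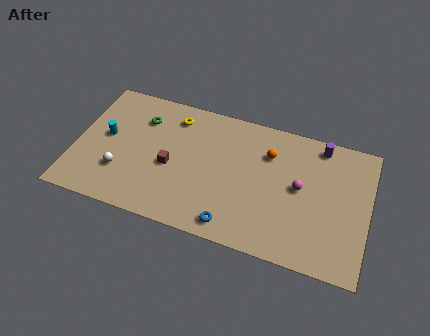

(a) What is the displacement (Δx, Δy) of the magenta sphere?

(-1.2, -2.0)

The magenta sphere started near (14.7, 7.0) and ended near (13.5, 5.0).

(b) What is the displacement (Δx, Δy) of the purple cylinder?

(1.6, 0.8)

From the two frames, the purple cylinder sits at roughly (12.9, 7.5) before and (14.5, 8.3) after.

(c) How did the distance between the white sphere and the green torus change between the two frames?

+0.3

Before: roughly 4.0 units apart; after: 4.3. That's 0.3 units further apart.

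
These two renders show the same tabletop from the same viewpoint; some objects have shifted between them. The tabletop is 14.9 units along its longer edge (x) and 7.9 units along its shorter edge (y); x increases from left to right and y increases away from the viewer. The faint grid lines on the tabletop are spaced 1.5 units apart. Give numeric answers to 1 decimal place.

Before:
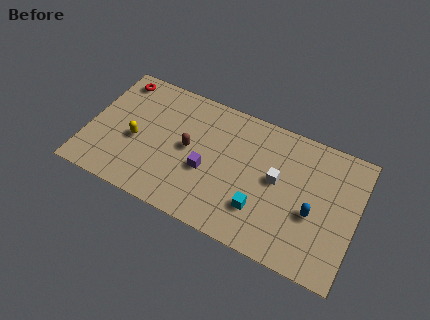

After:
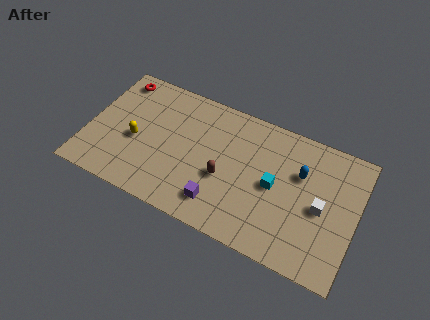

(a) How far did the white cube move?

2.6

The white cube was near (10.5, 4.3) before and (13.0, 3.7) after, so it travelled √(2.5² + 0.6²) ≈ 2.6 units.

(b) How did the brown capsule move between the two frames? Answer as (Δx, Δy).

(2.1, -0.9)

The brown capsule was at about (5.6, 4.1) and moved to about (7.7, 3.2).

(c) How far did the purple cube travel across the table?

1.8

The purple cube was near (6.7, 3.2) before and (7.6, 1.6) after, so it travelled √(0.9² + 1.6²) ≈ 1.8 units.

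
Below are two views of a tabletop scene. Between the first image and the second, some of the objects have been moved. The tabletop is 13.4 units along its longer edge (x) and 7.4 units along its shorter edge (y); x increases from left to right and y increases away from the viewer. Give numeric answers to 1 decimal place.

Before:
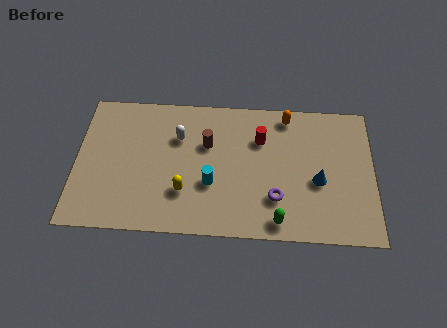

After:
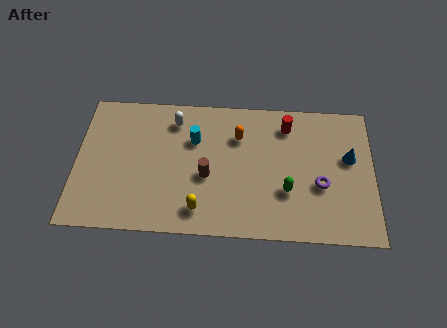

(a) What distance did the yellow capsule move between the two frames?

1.1

The yellow capsule was near (4.9, 2.2) before and (5.6, 1.3) after, so it travelled √(0.7² + 0.9²) ≈ 1.1 units.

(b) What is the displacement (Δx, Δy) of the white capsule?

(-0.2, 0.9)

The white capsule was at about (4.6, 5.1) and moved to about (4.4, 6.0).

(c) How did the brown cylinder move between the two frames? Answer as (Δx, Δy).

(0.0, -1.7)

The brown cylinder started near (5.9, 4.8) and ended near (5.9, 3.1).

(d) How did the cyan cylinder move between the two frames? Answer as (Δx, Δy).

(-0.8, 2.3)

From the two frames, the cyan cylinder sits at roughly (6.1, 2.7) before and (5.3, 5.0) after.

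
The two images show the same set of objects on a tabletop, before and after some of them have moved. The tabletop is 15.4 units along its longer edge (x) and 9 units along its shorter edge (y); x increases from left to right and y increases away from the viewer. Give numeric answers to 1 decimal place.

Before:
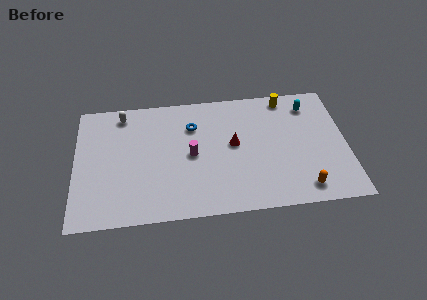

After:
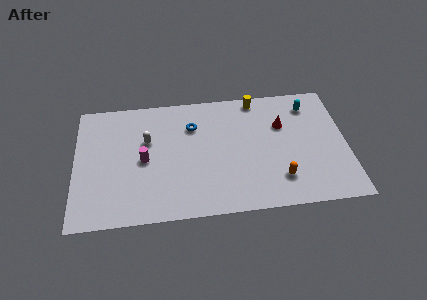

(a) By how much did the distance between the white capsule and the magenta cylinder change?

-3.8

Before: roughly 5.2 units apart; after: 1.4. That's 3.8 units closer together.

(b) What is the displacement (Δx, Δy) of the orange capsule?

(-1.3, 0.8)

From the two frames, the orange capsule sits at roughly (12.8, 1.3) before and (11.5, 2.1) after.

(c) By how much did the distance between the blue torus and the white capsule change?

-1.5

They were about 4.2 units apart before and 2.7 after — 1.5 units closer together.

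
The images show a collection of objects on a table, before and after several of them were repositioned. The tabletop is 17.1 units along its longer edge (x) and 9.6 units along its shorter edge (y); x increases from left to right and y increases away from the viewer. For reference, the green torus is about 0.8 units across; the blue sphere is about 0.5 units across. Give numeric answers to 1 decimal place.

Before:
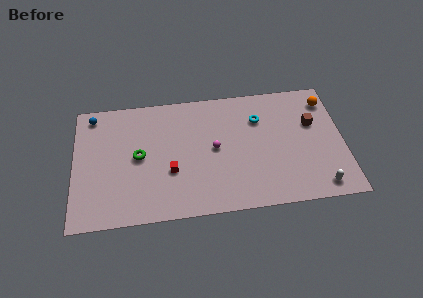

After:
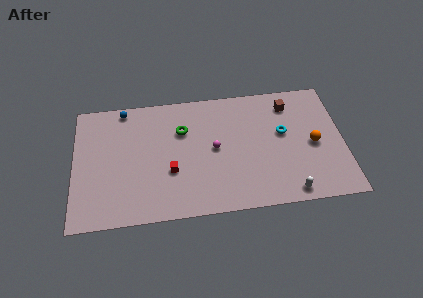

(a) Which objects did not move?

the magenta sphere and the red cube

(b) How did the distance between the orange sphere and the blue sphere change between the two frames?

-2.3

The distance was about 15.0 in the first image and 12.7 in the second, so they moved 2.3 units closer together.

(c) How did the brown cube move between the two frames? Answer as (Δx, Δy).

(-1.4, 1.7)

From the two frames, the brown cube sits at roughly (15.2, 6.1) before and (13.8, 7.8) after.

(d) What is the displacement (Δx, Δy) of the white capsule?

(-1.9, -0.2)

The white capsule was at about (15.4, 1.2) and moved to about (13.5, 1.0).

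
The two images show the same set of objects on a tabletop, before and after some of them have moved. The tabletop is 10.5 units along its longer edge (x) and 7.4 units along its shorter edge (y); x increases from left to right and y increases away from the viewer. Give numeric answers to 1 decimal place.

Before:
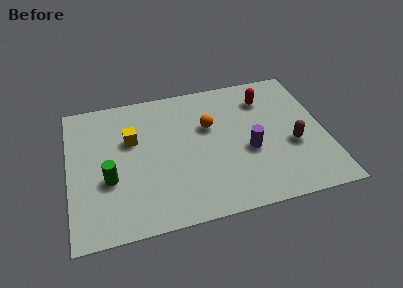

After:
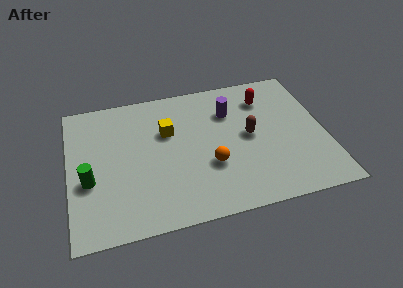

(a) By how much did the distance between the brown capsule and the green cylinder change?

-0.8

The distance was about 7.5 in the first image and 6.7 in the second, so they moved 0.8 units closer together.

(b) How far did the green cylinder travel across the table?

0.8

The green cylinder moved from about (1.6, 2.8) to (0.8, 2.9), a distance of √(0.8² + 0.1²) ≈ 0.8.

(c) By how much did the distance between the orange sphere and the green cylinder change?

+0.3

Before: roughly 4.6 units apart; after: 4.9. That's 0.3 units further apart.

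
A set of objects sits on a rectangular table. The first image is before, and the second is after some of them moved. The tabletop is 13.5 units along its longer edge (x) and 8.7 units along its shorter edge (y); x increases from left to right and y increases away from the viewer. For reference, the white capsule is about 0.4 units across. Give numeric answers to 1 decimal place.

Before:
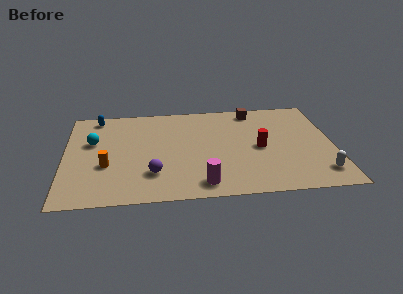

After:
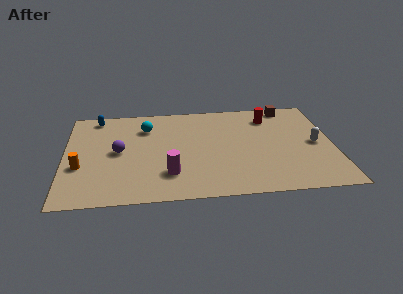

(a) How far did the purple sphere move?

2.7

From (4.4, 2.3) to (2.7, 4.4), the purple sphere covered √(1.7² + 2.1²) ≈ 2.7 units.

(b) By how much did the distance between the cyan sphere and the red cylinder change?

-2.2

Before: roughly 8.5 units apart; after: 6.3. That's 2.2 units closer together.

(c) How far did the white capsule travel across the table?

2.6

The white capsule moved from about (12.7, 1.6) to (12.6, 4.2), a distance of √(0.1² + 2.6²) ≈ 2.6.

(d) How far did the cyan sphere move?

2.9

From (1.4, 5.4) to (4.1, 6.5), the cyan sphere covered √(2.7² + 1.1²) ≈ 2.9 units.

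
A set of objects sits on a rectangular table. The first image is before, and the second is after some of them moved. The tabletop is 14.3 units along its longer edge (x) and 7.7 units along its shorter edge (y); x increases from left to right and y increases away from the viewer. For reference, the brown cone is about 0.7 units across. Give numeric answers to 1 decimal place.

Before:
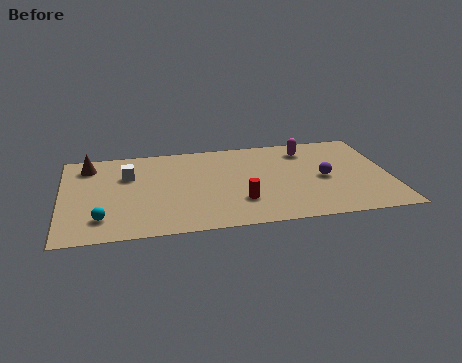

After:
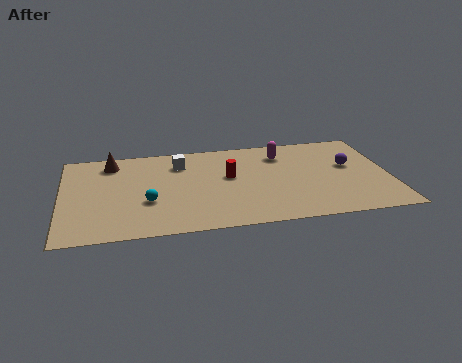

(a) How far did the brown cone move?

1.0

The brown cone moved from about (1.2, 6.3) to (2.2, 6.4), a distance of √(1.0² + 0.1²) ≈ 1.0.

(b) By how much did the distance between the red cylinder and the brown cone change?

-2.2

Before: roughly 7.7 units apart; after: 5.5. That's 2.2 units closer together.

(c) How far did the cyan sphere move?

2.3

From (1.7, 1.7) to (3.7, 2.8), the cyan sphere covered √(2.0² + 1.1²) ≈ 2.3 units.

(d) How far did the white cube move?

2.4

The white cube moved from about (2.9, 5.2) to (5.2, 5.9), a distance of √(2.3² + 0.7²) ≈ 2.4.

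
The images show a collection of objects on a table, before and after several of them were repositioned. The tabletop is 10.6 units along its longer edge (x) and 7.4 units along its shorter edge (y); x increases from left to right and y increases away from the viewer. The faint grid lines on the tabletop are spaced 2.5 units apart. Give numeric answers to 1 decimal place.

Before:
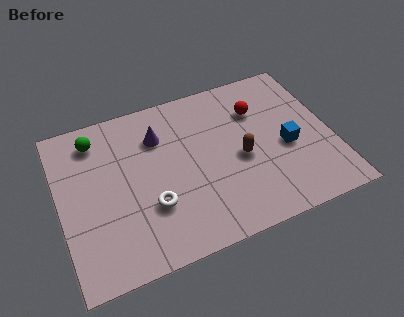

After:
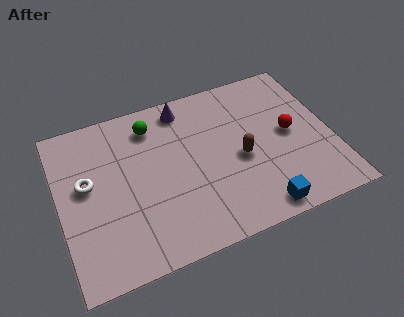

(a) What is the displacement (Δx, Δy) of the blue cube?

(-1.4, -2.4)

From the two frames, the blue cube sits at roughly (8.8, 3.2) before and (7.4, 0.8) after.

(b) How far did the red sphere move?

1.9

The red sphere moved from about (7.9, 5.3) to (9.0, 3.8), a distance of √(1.1² + 1.5²) ≈ 1.9.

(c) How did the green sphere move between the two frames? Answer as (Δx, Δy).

(2.2, -0.1)

From the two frames, the green sphere sits at roughly (1.6, 6.1) before and (3.8, 6.0) after.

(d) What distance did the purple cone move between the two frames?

1.5

The purple cone was near (4.0, 5.4) before and (5.1, 6.4) after, so it travelled √(1.1² + 1.0²) ≈ 1.5 units.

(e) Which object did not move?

the brown capsule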